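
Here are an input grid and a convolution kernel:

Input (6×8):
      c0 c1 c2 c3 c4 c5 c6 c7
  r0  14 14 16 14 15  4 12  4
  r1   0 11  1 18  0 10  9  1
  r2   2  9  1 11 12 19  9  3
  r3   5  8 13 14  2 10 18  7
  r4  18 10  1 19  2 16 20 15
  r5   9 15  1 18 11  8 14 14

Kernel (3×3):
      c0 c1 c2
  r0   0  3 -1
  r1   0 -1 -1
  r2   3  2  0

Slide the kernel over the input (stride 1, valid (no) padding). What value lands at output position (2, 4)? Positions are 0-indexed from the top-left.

The receptive field on the input at this output position is [12 19 9 / 2 10 18 / 2 16 20]. Elementwise product with the kernel and sum: 19·3 + 9·-1 + 10·-1 + 18·-1 + 2·3 + 16·2.

58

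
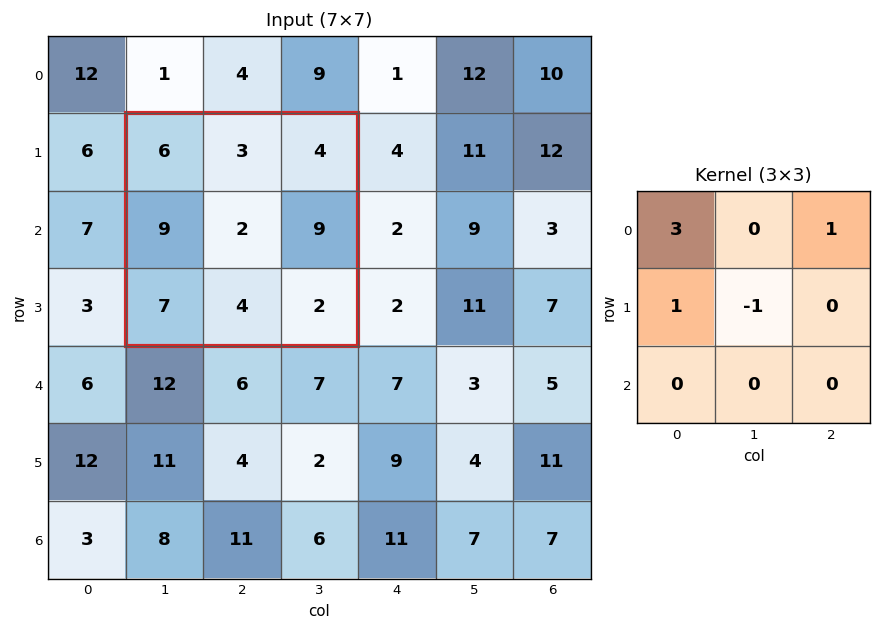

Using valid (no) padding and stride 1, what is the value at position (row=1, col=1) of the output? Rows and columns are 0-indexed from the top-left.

29

The receptive field on the input at this output position is [6 3 4 / 9 2 9 / 7 4 2]. Elementwise product with the kernel and sum: 6·3 + 4·1 + 9·1 + 2·-1.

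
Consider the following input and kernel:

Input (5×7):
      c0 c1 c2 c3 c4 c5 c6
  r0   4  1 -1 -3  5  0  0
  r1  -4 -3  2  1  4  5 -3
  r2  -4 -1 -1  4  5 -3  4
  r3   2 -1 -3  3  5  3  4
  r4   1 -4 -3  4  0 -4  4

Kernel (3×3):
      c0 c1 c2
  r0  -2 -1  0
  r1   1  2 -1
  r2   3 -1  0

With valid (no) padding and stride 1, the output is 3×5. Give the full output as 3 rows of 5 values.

-32 -3 -2 12 25
13 -3 -15 15 -6
19 -16 -17 9 4

Output[0,0]: The receptive field on the input at this output position is [4 1 -1 / -4 -3 2 / -4 -1 -1]. Elementwise product with the kernel and sum: 4·-2 + 1·-1 + -4·1 + -3·2 + 2·-1 + -4·3 + -1·-1.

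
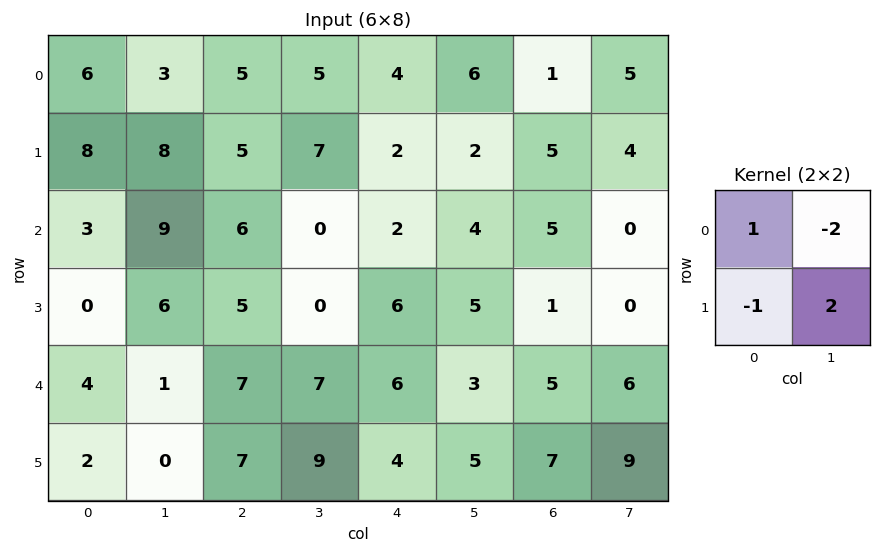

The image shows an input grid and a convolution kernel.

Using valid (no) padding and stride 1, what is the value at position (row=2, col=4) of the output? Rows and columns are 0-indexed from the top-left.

The receptive field on the input at this output position is [2 4 / 6 5]. Elementwise product with the kernel and sum: 2·1 + 4·-2 + 6·-1 + 5·2.

-2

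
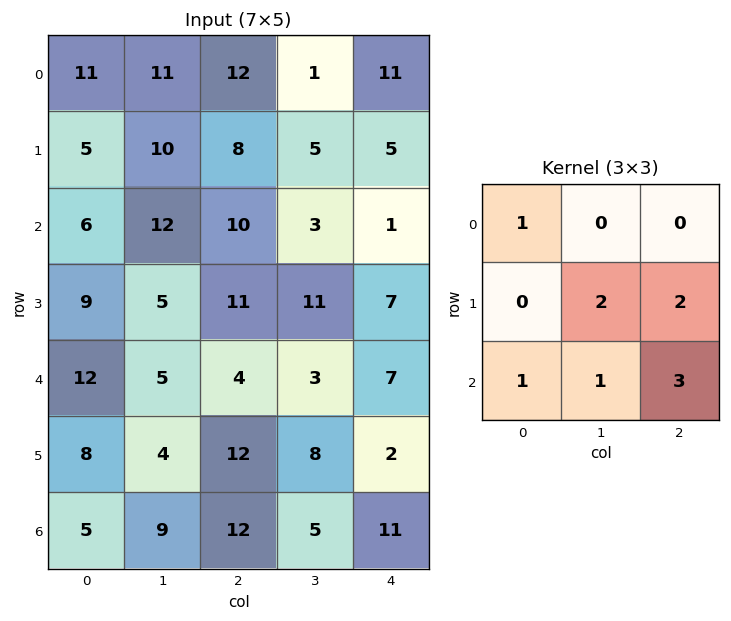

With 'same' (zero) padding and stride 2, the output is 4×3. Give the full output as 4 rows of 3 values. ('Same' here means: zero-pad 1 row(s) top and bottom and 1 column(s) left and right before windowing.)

Output[0,0]: The receptive field on the zero-padded input at this output position is [0 0 0 / 0 11 11 / 0 5 10]. Elementwise product with the kernel and sum: 0·1 + 11·2 + 11·2 + 0·1 + 5·1 + 10·3.
Output[0,1]: The receptive field on the zero-padded input at this output position is [0 0 0 / 11 12 1 / 10 8 5]. Elementwise product with the kernel and sum: 0·1 + 12·2 + 1·2 + 10·1 + 8·1 + 5·3.

79 59 32
60 85 25
54 59 35
28 38 30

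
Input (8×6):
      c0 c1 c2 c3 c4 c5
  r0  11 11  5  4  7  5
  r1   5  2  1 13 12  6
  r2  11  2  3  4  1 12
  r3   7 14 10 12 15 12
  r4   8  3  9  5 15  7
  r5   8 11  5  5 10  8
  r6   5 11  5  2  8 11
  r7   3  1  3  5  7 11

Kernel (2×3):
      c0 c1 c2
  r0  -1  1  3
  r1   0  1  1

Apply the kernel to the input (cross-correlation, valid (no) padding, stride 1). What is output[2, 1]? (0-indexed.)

The receptive field on the input at this output position is [2 3 4 / 14 10 12]. Elementwise product with the kernel and sum: 2·-1 + 3·1 + 4·3 + 10·1 + 12·1.

35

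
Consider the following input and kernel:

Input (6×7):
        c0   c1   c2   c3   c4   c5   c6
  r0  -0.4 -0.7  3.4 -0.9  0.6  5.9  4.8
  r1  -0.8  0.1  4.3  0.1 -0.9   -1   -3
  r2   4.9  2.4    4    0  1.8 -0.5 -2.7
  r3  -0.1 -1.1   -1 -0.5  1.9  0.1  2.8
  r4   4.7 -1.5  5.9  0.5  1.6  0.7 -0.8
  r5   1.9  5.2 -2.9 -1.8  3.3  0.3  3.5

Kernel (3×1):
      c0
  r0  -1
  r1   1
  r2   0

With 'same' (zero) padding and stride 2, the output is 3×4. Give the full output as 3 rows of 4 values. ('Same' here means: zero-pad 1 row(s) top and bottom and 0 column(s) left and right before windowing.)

-0.4 3.4 0.6 4.8
5.7 -0.3 2.7 0.3
4.8 6.9 -0.3 -3.6

Output[0,0]: The receptive field on the zero-padded input at this output position is [0 / -0.4 / -0.8]. Elementwise product with the kernel and sum: 0·-1 + -0.4·1.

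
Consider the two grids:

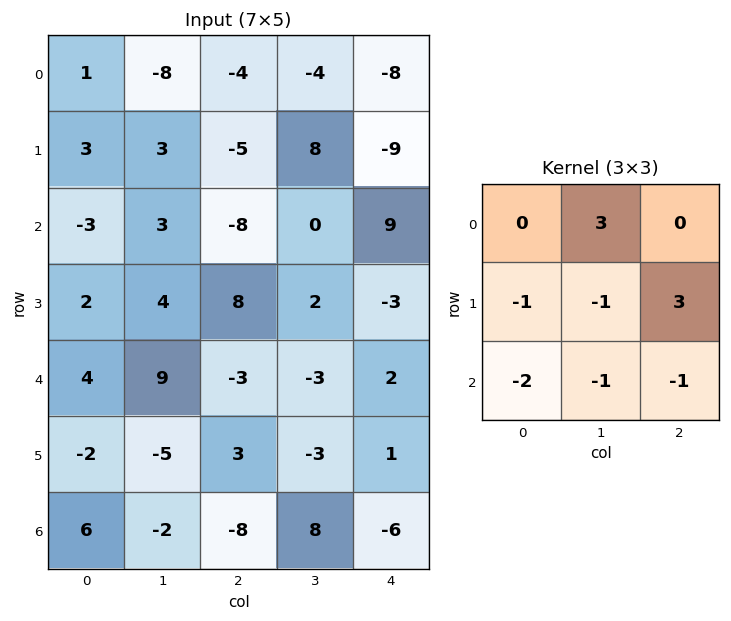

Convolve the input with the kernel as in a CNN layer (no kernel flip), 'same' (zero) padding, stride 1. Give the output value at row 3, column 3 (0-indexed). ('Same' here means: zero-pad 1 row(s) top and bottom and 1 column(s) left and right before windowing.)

The receptive field on the zero-padded input at this output position is [-8 0 9 / 8 2 -3 / -3 -3 2]. Elementwise product with the kernel and sum: 0·3 + 8·-1 + 2·-1 + -3·3 + -3·-2 + -3·-1 + 2·-1.

-12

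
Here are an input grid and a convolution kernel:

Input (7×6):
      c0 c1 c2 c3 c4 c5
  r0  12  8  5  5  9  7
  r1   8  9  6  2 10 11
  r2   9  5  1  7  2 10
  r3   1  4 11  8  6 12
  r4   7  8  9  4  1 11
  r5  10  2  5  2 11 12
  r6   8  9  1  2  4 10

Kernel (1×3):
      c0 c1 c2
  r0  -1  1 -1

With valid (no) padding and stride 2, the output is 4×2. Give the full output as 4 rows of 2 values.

Output[0,0]: The receptive field on the input at this output position is [12 8 5]. Elementwise product with the kernel and sum: 12·-1 + 8·1 + 5·-1.

-9 -9
-5 4
-8 -6
0 -3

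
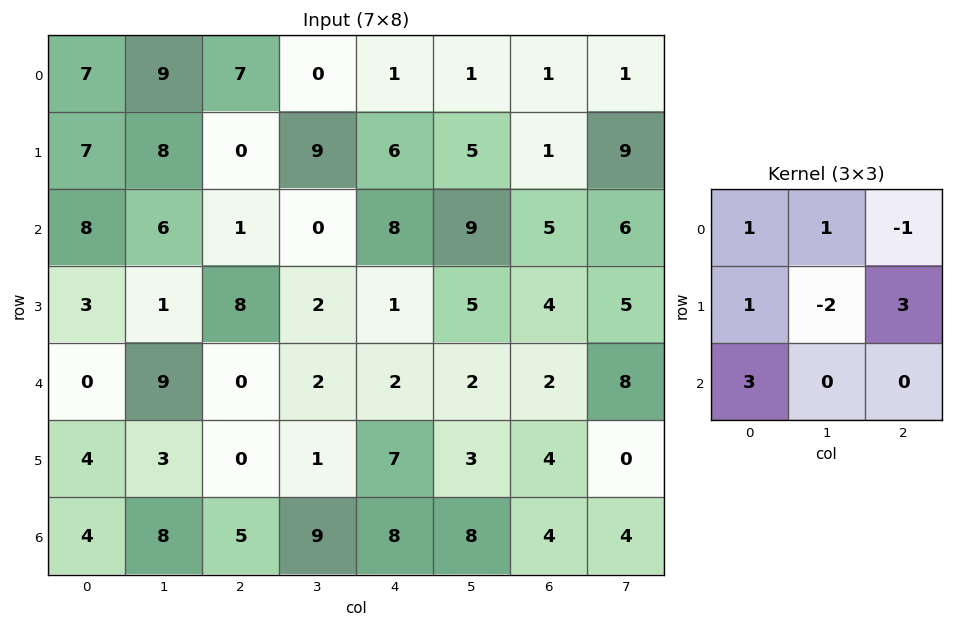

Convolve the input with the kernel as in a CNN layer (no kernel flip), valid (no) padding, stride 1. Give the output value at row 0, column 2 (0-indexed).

The receptive field on the input at this output position is [7 0 1 / 0 9 6 / 1 0 8]. Elementwise product with the kernel and sum: 7·1 + 0·1 + 1·-1 + 0·1 + 9·-2 + 6·3 + 1·3.

9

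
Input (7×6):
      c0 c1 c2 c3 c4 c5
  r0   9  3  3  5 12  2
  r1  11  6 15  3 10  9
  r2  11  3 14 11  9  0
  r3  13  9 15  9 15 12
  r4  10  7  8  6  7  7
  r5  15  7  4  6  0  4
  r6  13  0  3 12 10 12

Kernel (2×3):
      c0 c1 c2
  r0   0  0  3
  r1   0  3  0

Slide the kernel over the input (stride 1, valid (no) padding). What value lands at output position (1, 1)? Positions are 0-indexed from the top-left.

The receptive field on the input at this output position is [6 15 3 / 3 14 11]. Elementwise product with the kernel and sum: 3·3 + 14·3.

51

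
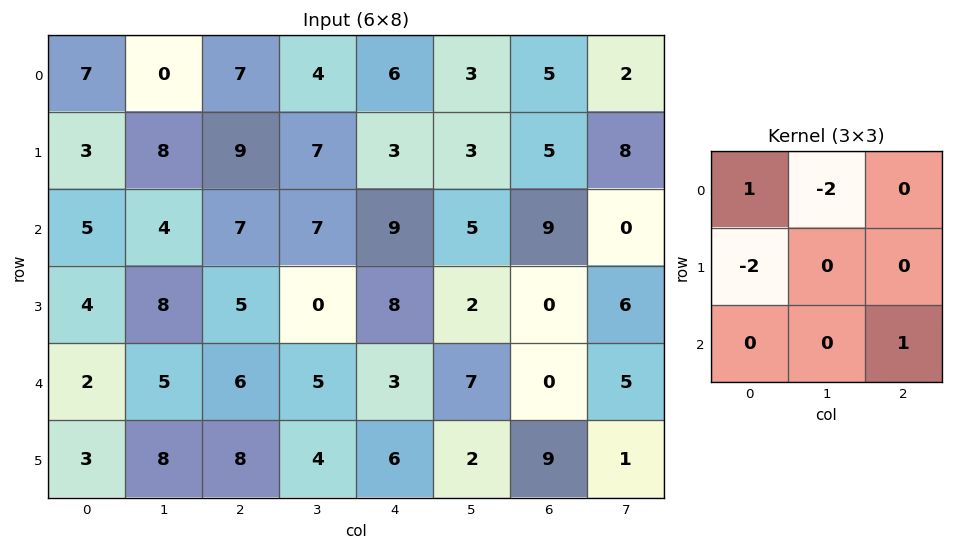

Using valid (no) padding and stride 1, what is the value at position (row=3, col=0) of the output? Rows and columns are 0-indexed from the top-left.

-8

The receptive field on the input at this output position is [4 8 5 / 2 5 6 / 3 8 8]. Elementwise product with the kernel and sum: 4·1 + 8·-2 + 2·-2 + 8·1.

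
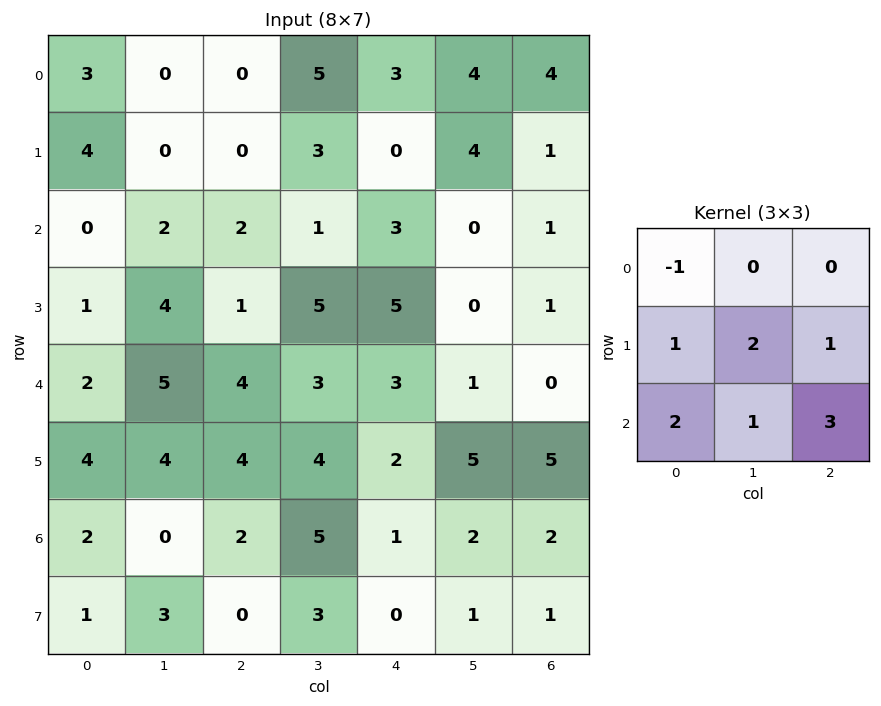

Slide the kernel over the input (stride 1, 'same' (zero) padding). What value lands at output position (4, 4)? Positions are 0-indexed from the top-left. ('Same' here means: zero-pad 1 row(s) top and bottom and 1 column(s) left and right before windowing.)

The receptive field on the zero-padded input at this output position is [5 5 0 / 3 3 1 / 4 2 5]. Elementwise product with the kernel and sum: 5·-1 + 3·1 + 3·2 + 1·1 + 4·2 + 2·1 + 5·3.

30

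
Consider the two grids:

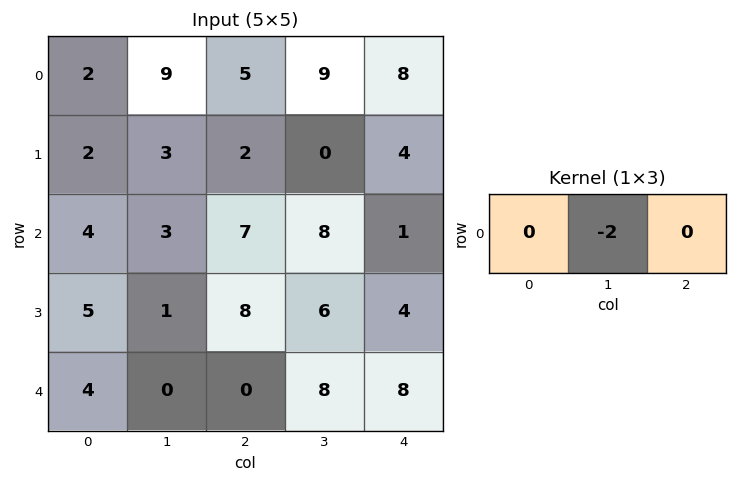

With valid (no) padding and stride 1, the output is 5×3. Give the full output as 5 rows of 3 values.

Output[0,0]: The receptive field on the input at this output position is [2 9 5]. Elementwise product with the kernel and sum: 9·-2.
Output[0,1]: The receptive field on the input at this output position is [9 5 9]. Elementwise product with the kernel and sum: 5·-2.

-18 -10 -18
-6 -4 0
-6 -14 -16
-2 -16 -12
0 0 -16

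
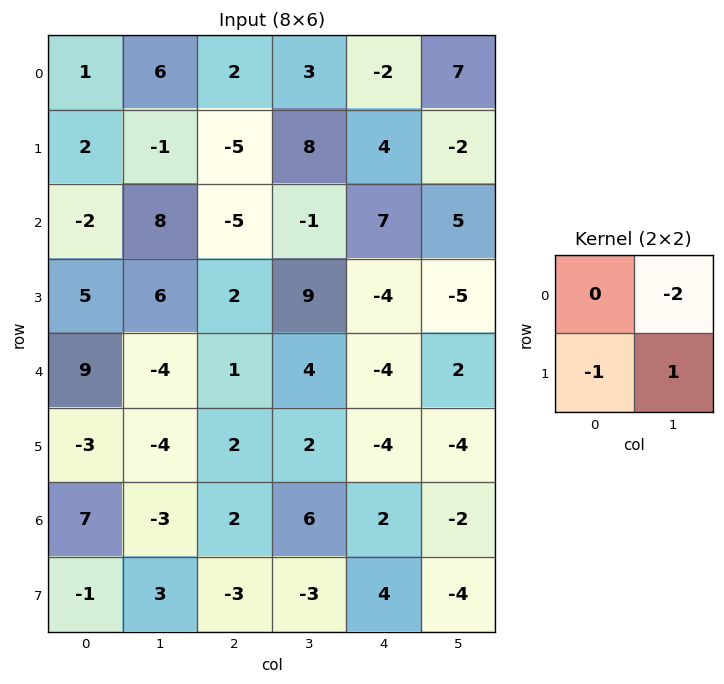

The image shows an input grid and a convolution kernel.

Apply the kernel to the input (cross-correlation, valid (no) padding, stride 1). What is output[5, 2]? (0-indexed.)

0

The receptive field on the input at this output position is [2 2 / 2 6]. Elementwise product with the kernel and sum: 2·-2 + 2·-1 + 6·1.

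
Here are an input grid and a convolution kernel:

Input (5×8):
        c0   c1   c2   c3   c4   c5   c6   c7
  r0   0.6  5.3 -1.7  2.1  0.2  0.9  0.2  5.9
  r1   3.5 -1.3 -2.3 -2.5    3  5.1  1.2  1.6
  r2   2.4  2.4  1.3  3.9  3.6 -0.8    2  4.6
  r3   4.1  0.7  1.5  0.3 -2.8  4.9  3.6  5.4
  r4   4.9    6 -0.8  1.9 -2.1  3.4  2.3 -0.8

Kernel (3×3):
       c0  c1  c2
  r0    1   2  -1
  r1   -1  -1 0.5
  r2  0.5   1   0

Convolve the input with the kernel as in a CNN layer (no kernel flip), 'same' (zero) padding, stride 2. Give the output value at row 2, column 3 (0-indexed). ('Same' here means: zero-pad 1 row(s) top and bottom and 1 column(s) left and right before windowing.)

0.6

The receptive field on the zero-padded input at this output position is [4.9 3.6 5.4 / 3.4 2.3 -0.8 / 0 0 0]. Elementwise product with the kernel and sum: 4.9·1 + 3.6·2 + 5.4·-1 + 3.4·-1 + 2.3·-1 + -0.8·0.5 + 0·0.5 + 0·1.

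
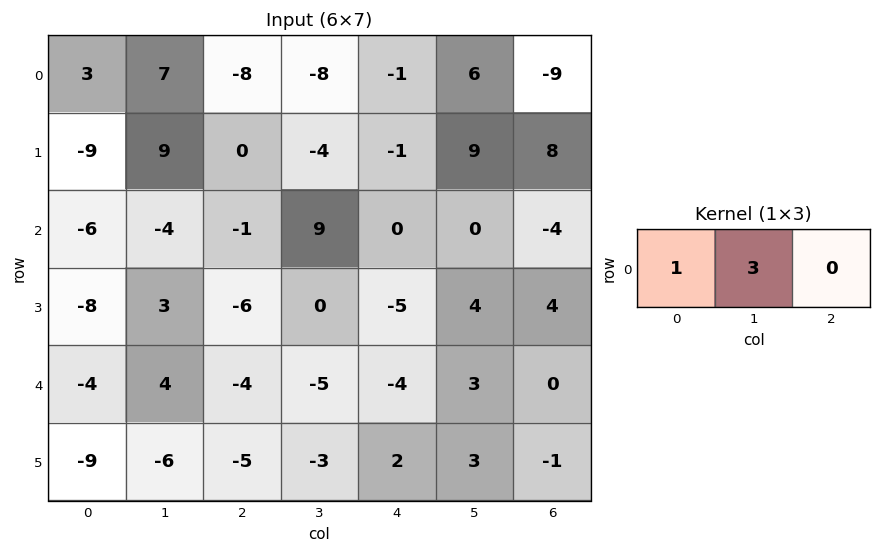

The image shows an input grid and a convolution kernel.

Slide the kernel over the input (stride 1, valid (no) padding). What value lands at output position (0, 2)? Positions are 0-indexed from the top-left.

-32

The receptive field on the input at this output position is [-8 -8 -1]. Elementwise product with the kernel and sum: -8·1 + -8·3.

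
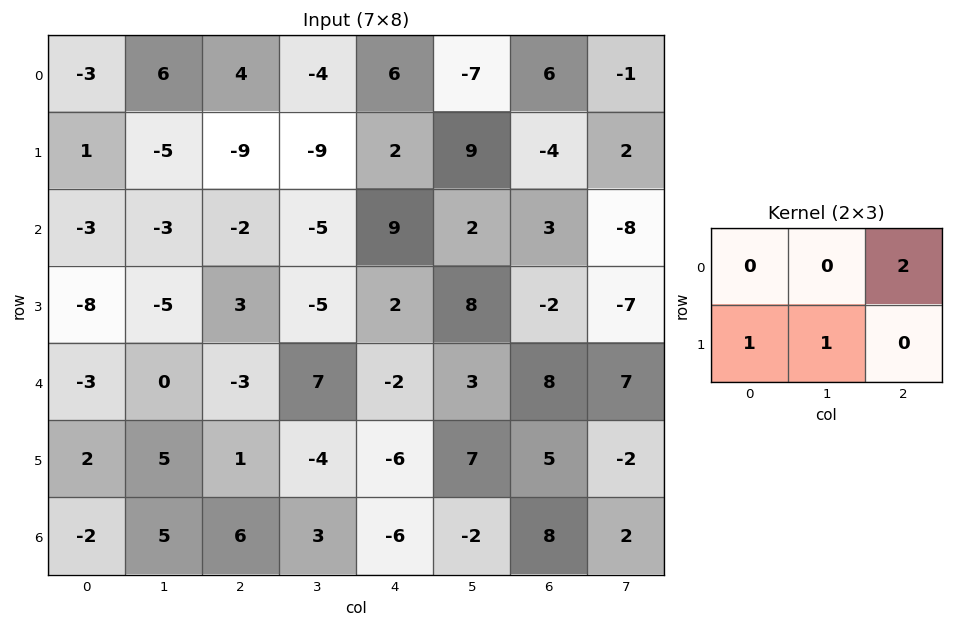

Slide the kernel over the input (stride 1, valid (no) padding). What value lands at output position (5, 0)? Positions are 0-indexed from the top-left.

The receptive field on the input at this output position is [2 5 1 / -2 5 6]. Elementwise product with the kernel and sum: 1·2 + -2·1 + 5·1.

5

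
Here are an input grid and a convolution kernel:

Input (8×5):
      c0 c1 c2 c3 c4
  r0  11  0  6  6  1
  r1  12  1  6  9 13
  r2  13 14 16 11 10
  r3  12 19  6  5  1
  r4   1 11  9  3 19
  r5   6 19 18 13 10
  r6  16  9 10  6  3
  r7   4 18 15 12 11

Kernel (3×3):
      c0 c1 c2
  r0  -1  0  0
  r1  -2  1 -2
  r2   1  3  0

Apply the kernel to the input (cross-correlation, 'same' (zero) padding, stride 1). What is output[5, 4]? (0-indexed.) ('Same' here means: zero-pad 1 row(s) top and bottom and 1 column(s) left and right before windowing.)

-4

The receptive field on the zero-padded input at this output position is [3 19 0 / 13 10 0 / 6 3 0]. Elementwise product with the kernel and sum: 3·-1 + 13·-2 + 10·1 + 0·-2 + 6·1 + 3·3.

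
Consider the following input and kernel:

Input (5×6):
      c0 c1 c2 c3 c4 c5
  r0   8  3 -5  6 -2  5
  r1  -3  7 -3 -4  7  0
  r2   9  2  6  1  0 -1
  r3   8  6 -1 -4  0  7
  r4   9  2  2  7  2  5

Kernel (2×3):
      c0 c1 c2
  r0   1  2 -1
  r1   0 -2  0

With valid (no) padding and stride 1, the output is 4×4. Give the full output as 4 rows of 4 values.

Output[0,0]: The receptive field on the input at this output position is [8 3 -5 / -3 7 -3]. Elementwise product with the kernel and sum: 8·1 + 3·2 + -5·-1 + 7·-2.
Output[0,1]: The receptive field on the input at this output position is [3 -5 6 / 7 -3 -4]. Elementwise product with the kernel and sum: 3·1 + -5·2 + 6·-1 + -3·-2.

5 -7 17 -17
10 -7 -20 10
-5 15 16 2
17 4 -23 -15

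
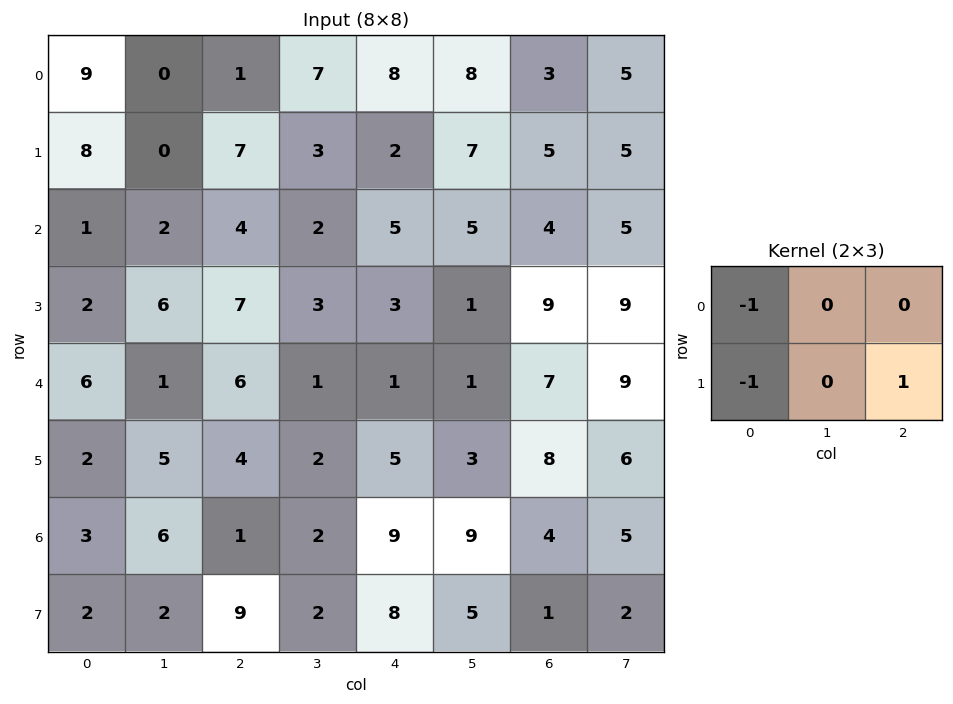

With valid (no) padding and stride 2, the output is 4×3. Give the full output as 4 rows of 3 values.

Output[0,0]: The receptive field on the input at this output position is [9 0 1 / 8 0 7]. Elementwise product with the kernel and sum: 9·-1 + 8·-1 + 7·1.
Output[0,1]: The receptive field on the input at this output position is [1 7 8 / 7 3 2]. Elementwise product with the kernel and sum: 1·-1 + 7·-1 + 2·1.

-10 -6 -5
4 -8 1
-4 -5 2
4 -2 -16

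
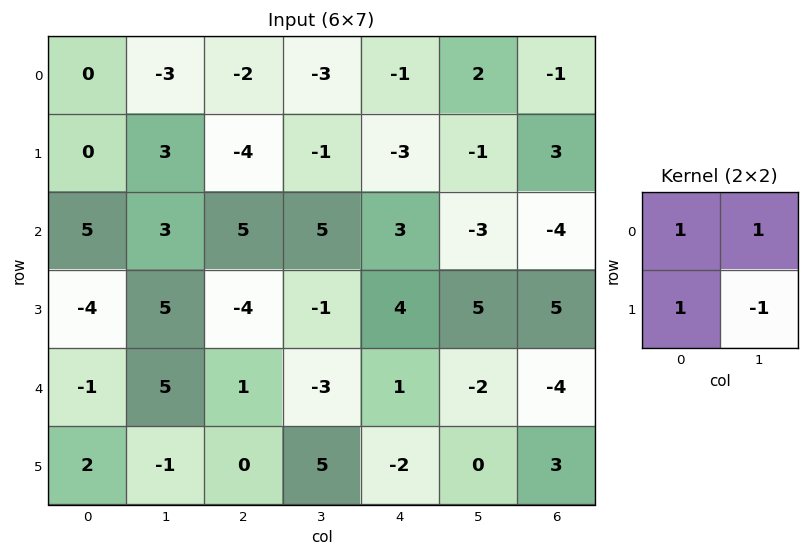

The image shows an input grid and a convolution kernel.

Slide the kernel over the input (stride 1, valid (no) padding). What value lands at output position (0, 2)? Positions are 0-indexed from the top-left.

The receptive field on the input at this output position is [-2 -3 / -4 -1]. Elementwise product with the kernel and sum: -2·1 + -3·1 + -4·1 + -1·-1.

-8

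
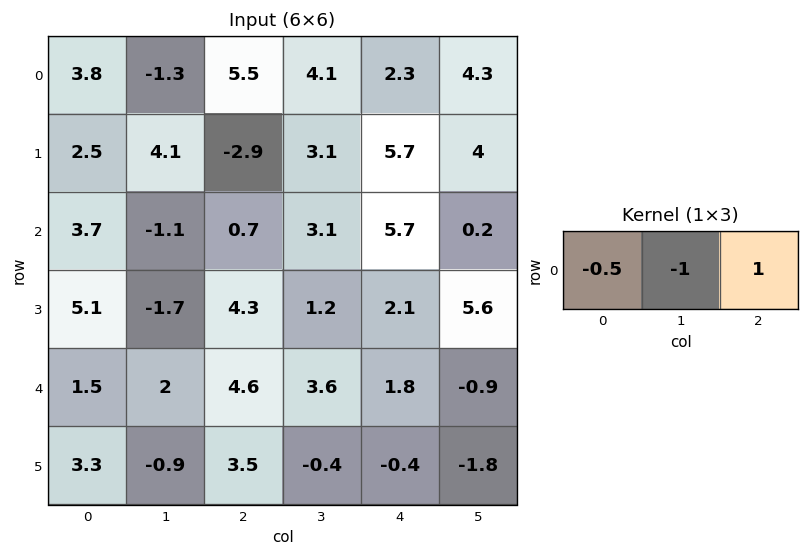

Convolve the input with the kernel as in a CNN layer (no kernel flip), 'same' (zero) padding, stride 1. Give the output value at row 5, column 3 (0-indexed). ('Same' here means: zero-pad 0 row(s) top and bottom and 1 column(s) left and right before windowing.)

The receptive field on the zero-padded input at this output position is [3.5 -0.4 -0.4]. Elementwise product with the kernel and sum: 3.5·-0.5 + -0.4·-1 + -0.4·1.

-1.75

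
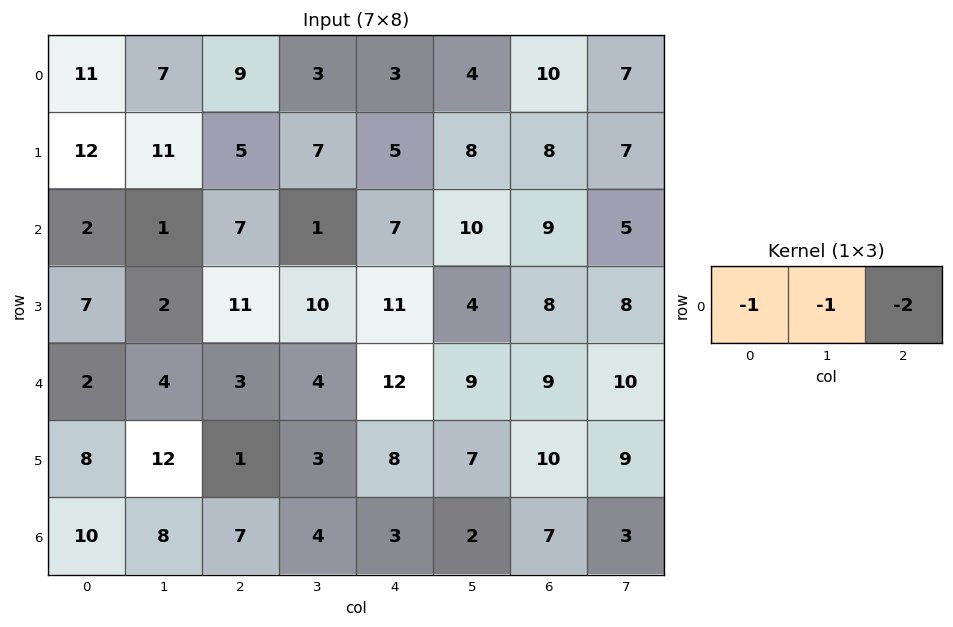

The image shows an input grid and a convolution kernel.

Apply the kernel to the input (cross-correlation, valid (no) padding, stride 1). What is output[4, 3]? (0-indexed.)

The receptive field on the input at this output position is [4 12 9]. Elementwise product with the kernel and sum: 4·-1 + 12·-1 + 9·-2.

-34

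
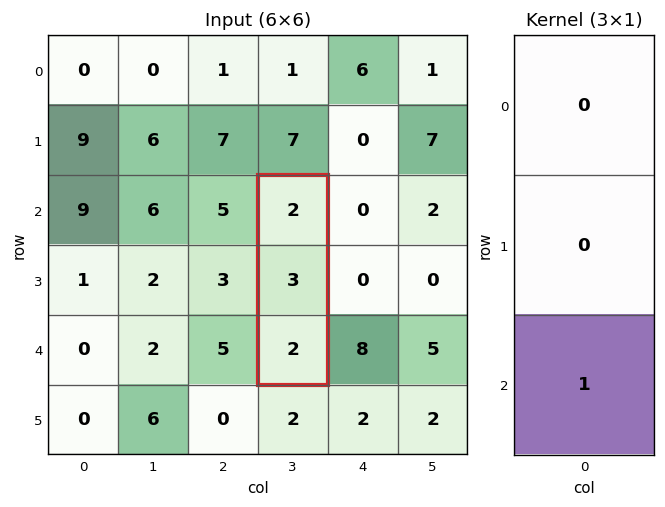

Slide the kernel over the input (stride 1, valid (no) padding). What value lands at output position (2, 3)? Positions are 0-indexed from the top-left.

The receptive field on the input at this output position is [2 / 3 / 2]. Elementwise product with the kernel and sum: 2·1.

2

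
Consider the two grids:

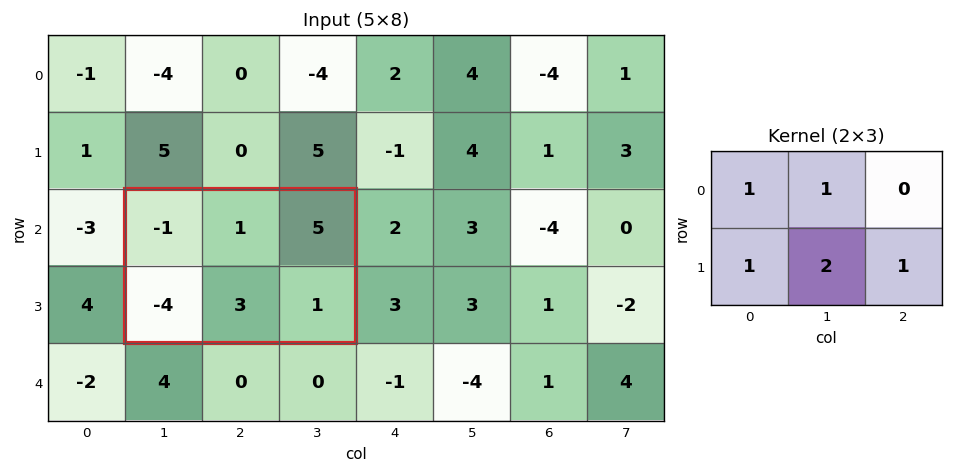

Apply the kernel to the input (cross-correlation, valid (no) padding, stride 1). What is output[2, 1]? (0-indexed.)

3

The receptive field on the input at this output position is [-1 1 5 / -4 3 1]. Elementwise product with the kernel and sum: -1·1 + 1·1 + -4·1 + 3·2 + 1·1.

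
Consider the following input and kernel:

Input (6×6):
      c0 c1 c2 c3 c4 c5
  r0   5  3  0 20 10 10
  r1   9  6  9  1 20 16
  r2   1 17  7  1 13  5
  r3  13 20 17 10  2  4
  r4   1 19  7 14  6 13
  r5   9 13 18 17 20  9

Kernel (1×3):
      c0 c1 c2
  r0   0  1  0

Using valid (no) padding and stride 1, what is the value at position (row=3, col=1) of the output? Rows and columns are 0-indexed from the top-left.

17

The receptive field on the input at this output position is [20 17 10]. Elementwise product with the kernel and sum: 17·1.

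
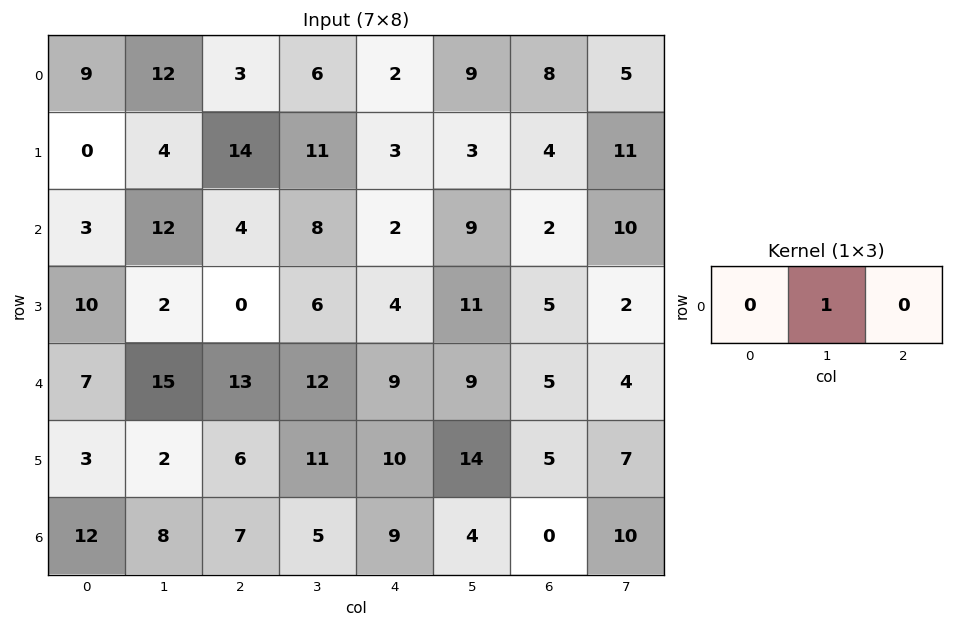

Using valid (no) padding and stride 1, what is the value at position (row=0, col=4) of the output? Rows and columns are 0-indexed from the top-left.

9

The receptive field on the input at this output position is [2 9 8]. Elementwise product with the kernel and sum: 9·1.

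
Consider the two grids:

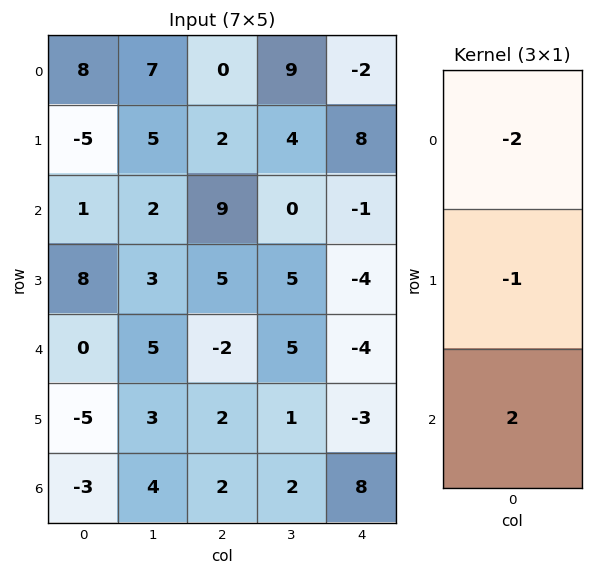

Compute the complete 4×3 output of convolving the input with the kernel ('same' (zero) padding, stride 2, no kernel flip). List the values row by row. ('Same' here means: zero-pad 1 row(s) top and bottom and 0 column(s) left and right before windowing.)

-18 4 18
25 -3 -23
-26 -4 6
13 -6 -2

Output[0,0]: The receptive field on the zero-padded input at this output position is [0 / 8 / -5]. Elementwise product with the kernel and sum: 0·-2 + 8·-1 + -5·2.
Output[0,1]: The receptive field on the zero-padded input at this output position is [0 / 0 / 2]. Elementwise product with the kernel and sum: 0·-2 + 0·-1 + 2·2.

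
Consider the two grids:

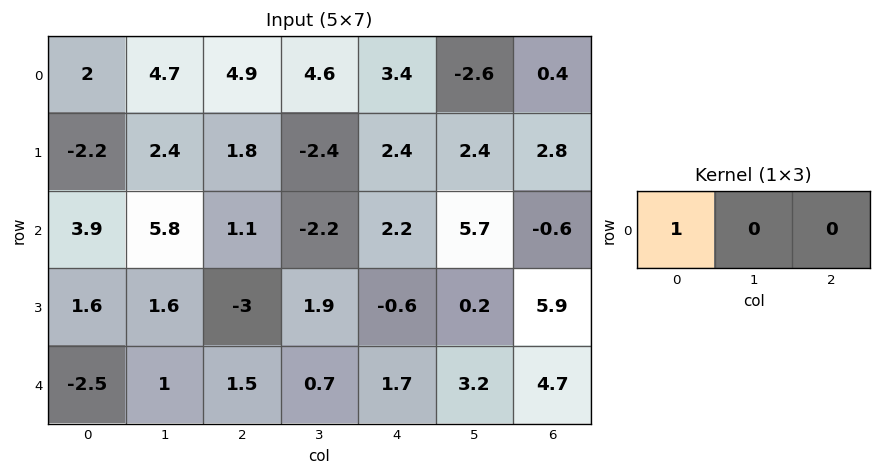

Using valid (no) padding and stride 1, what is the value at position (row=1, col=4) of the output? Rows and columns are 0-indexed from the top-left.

2.4

The receptive field on the input at this output position is [2.4 2.4 2.8]. Elementwise product with the kernel and sum: 2.4·1.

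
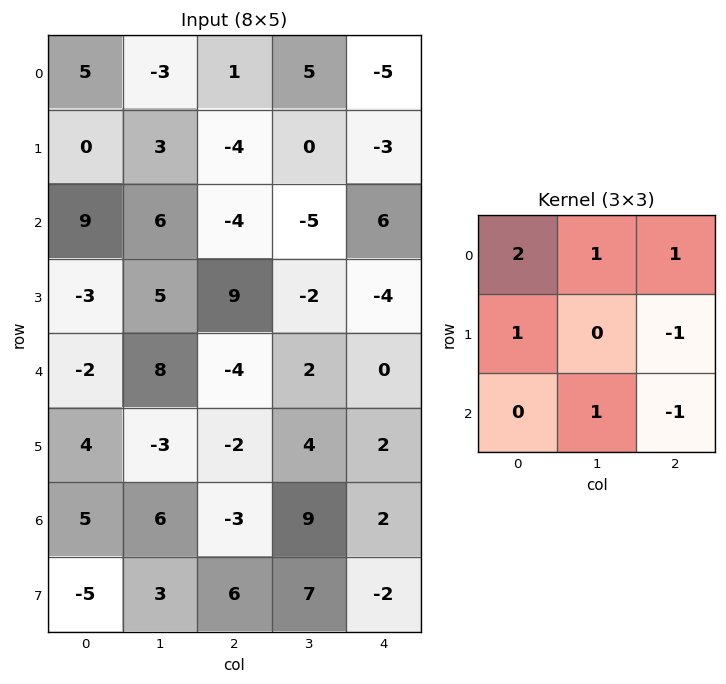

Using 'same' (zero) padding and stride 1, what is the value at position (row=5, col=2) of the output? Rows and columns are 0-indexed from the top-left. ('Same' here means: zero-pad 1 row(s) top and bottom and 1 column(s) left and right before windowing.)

-5

The receptive field on the zero-padded input at this output position is [8 -4 2 / -3 -2 4 / 6 -3 9]. Elementwise product with the kernel and sum: 8·2 + -4·1 + 2·1 + -3·1 + 4·-1 + -3·1 + 9·-1.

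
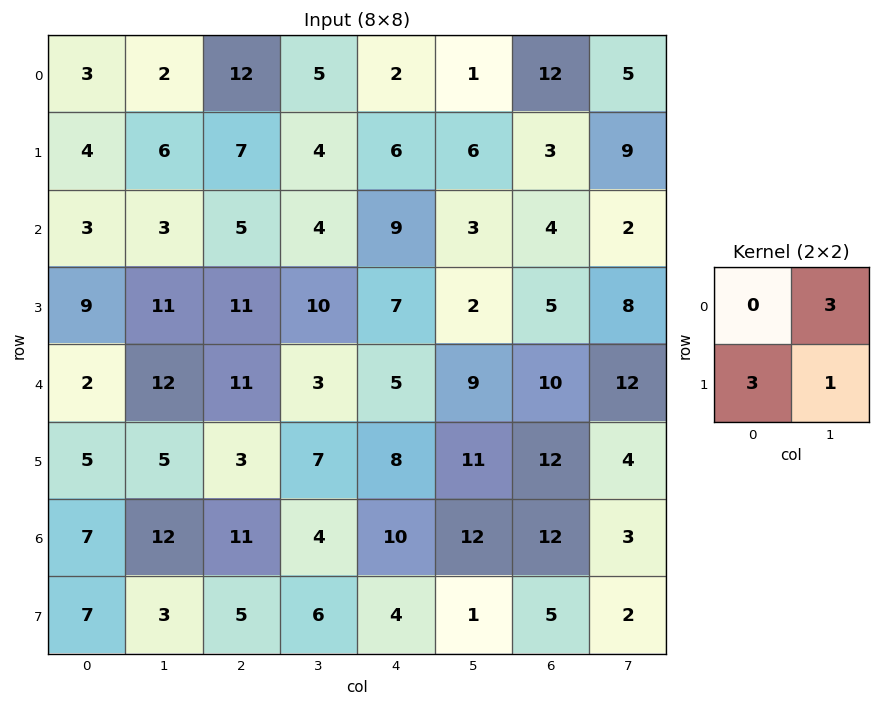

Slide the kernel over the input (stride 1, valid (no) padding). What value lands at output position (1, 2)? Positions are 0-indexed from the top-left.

The receptive field on the input at this output position is [7 4 / 5 4]. Elementwise product with the kernel and sum: 4·3 + 5·3 + 4·1.

31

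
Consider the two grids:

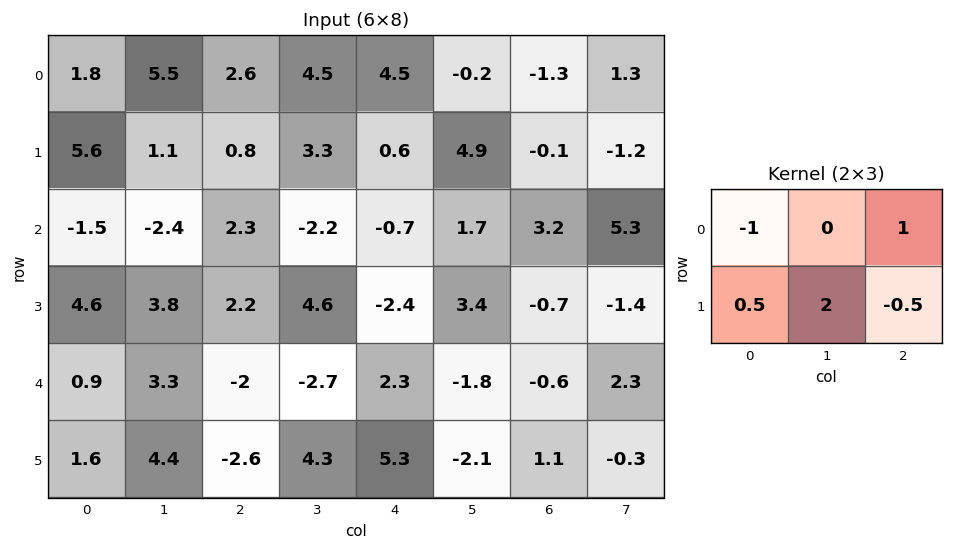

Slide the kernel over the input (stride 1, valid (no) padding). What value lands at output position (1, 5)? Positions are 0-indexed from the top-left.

-1.5

The receptive field on the input at this output position is [4.9 -0.1 -1.2 / 1.7 3.2 5.3]. Elementwise product with the kernel and sum: 4.9·-1 + -1.2·1 + 1.7·0.5 + 3.2·2 + 5.3·-0.5.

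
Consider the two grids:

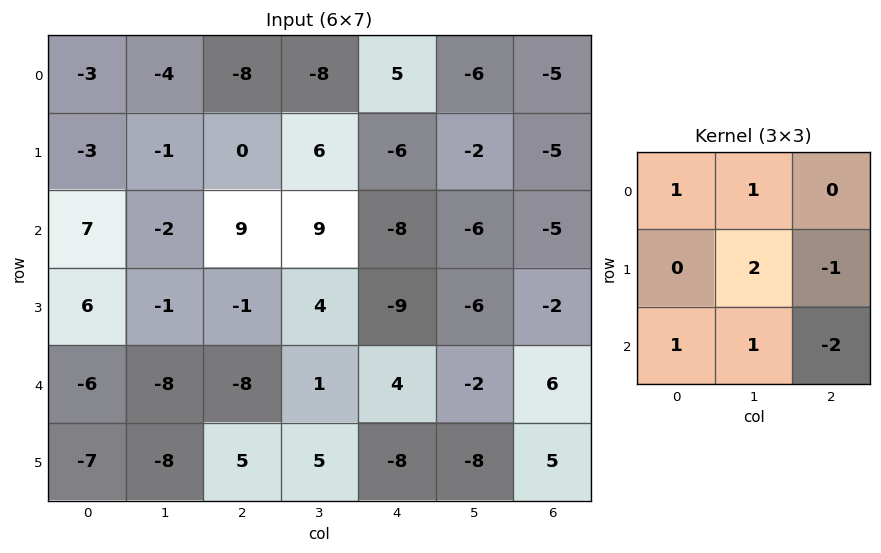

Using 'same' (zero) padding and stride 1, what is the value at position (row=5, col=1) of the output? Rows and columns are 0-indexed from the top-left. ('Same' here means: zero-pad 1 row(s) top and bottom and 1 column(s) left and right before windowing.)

The receptive field on the zero-padded input at this output position is [-6 -8 -8 / -7 -8 5 / 0 0 0]. Elementwise product with the kernel and sum: -6·1 + -8·1 + -8·2 + 5·-1 + 0·1 + 0·1 + 0·-2.

-35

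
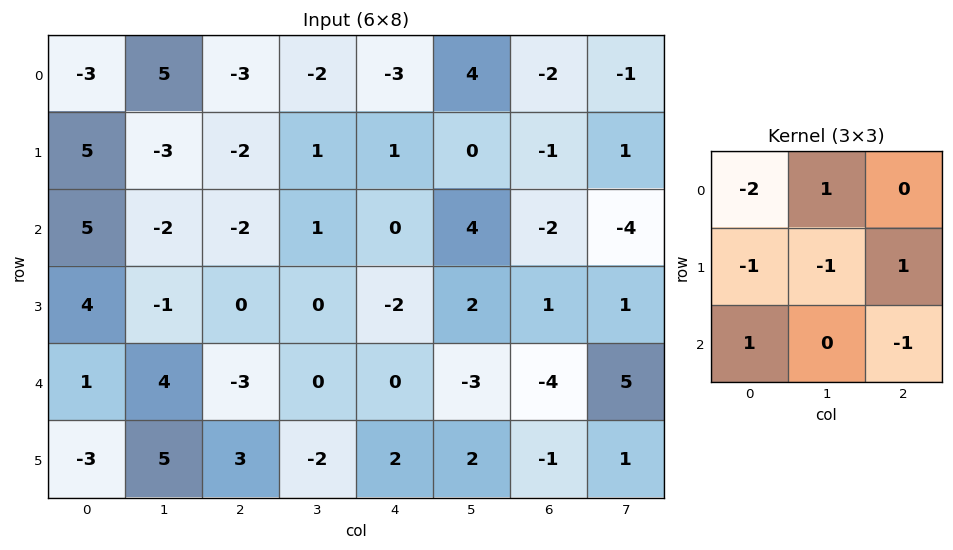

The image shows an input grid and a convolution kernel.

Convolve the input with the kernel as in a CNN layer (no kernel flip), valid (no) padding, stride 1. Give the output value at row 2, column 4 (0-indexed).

The receptive field on the input at this output position is [0 4 -2 / -2 2 1 / 0 -3 -4]. Elementwise product with the kernel and sum: 0·-2 + 4·1 + -2·-1 + 2·-1 + 1·1 + 0·1 + -4·-1.

9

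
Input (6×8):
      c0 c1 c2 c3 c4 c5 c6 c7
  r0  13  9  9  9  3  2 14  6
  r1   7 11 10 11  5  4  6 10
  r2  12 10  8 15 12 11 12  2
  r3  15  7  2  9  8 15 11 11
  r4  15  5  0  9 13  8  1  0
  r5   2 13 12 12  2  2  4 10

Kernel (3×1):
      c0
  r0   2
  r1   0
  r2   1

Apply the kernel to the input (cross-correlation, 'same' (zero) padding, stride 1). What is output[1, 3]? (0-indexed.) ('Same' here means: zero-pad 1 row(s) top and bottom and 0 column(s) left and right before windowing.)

33

The receptive field on the zero-padded input at this output position is [9 / 11 / 15]. Elementwise product with the kernel and sum: 9·2 + 15·1.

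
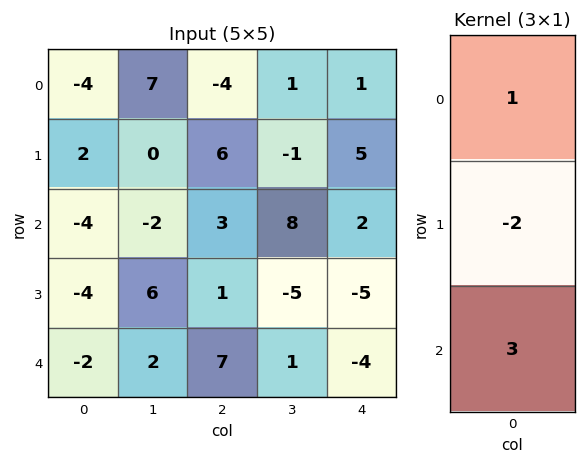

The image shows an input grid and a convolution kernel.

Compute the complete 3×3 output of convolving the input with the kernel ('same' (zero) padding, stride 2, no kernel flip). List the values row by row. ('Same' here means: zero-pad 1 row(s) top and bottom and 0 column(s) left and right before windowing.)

14 26 13
-2 3 -14
0 -13 3

Output[0,0]: The receptive field on the zero-padded input at this output position is [0 / -4 / 2]. Elementwise product with the kernel and sum: 0·1 + -4·-2 + 2·3.
Output[0,1]: The receptive field on the zero-padded input at this output position is [0 / -4 / 6]. Elementwise product with the kernel and sum: 0·1 + -4·-2 + 6·3.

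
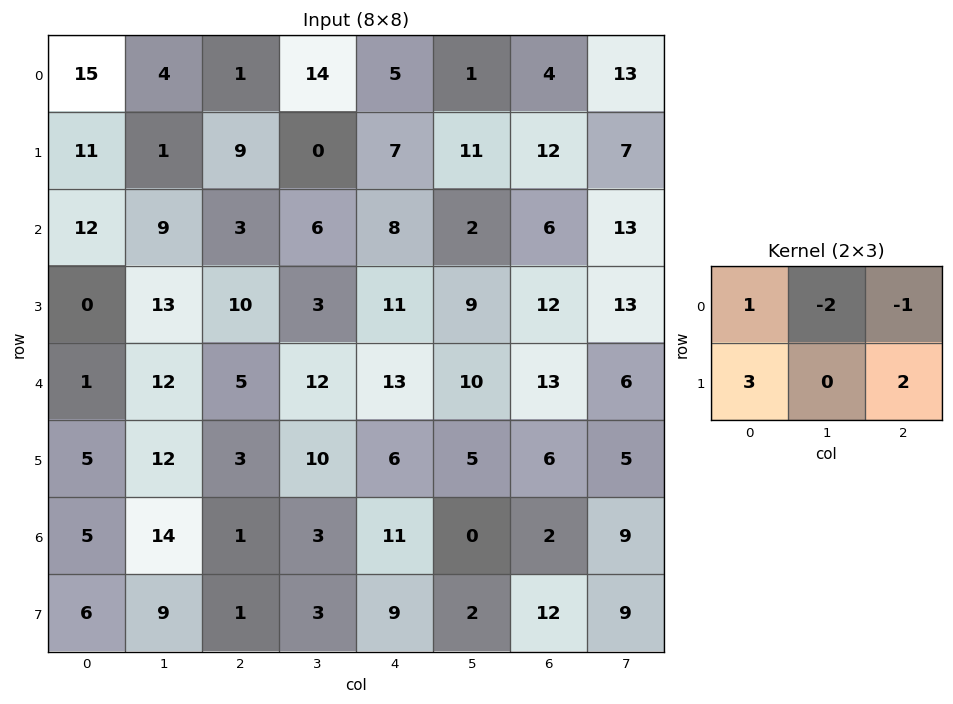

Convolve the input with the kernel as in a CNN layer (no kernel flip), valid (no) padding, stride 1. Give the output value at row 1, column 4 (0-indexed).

The receptive field on the input at this output position is [7 11 12 / 8 2 6]. Elementwise product with the kernel and sum: 7·1 + 11·-2 + 12·-1 + 8·3 + 6·2.

9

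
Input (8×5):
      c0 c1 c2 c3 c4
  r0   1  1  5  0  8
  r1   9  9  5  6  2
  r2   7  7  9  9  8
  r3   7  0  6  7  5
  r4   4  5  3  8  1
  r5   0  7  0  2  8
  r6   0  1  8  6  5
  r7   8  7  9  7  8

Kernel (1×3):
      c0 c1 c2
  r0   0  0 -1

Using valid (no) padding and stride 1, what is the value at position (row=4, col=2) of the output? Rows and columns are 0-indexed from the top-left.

-1

The receptive field on the input at this output position is [3 8 1]. Elementwise product with the kernel and sum: 1·-1.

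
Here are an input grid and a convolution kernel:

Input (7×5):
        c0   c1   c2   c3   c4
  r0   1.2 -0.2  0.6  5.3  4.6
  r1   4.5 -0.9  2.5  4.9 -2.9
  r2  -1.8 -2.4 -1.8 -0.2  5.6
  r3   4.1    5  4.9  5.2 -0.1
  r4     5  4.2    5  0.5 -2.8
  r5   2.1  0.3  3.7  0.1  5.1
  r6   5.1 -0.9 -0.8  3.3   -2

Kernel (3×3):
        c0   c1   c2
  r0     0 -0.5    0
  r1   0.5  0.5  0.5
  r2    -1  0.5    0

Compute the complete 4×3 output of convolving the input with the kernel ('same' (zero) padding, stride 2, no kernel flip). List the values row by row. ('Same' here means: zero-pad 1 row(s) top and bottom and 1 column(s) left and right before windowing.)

2.75 5 -1.4
-2.3 -6 -1.1
3.6 3.95 1.35
1.05 -1.05 -1.9

Output[0,0]: The receptive field on the zero-padded input at this output position is [0 0 0 / 0 1.2 -0.2 / 0 4.5 -0.9]. Elementwise product with the kernel and sum: 0·-0.5 + 0·0.5 + 1.2·0.5 + -0.2·0.5 + 0·-1 + 4.5·0.5.
Output[0,1]: The receptive field on the zero-padded input at this output position is [0 0 0 / -0.2 0.6 5.3 / -0.9 2.5 4.9]. Elementwise product with the kernel and sum: 0·-0.5 + -0.2·0.5 + 0.6·0.5 + 5.3·0.5 + -0.9·-1 + 2.5·0.5.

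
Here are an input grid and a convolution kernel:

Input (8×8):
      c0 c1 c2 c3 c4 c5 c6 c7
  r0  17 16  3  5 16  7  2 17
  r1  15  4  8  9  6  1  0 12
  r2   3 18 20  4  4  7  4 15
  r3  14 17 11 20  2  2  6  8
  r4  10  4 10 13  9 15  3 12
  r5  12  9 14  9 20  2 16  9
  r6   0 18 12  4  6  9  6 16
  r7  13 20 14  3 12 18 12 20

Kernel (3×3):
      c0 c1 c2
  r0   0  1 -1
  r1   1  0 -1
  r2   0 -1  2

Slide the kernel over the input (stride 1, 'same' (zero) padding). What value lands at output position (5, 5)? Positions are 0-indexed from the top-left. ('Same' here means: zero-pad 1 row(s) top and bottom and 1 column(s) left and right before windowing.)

19

The receptive field on the zero-padded input at this output position is [9 15 3 / 20 2 16 / 6 9 6]. Elementwise product with the kernel and sum: 15·1 + 3·-1 + 20·1 + 16·-1 + 9·-1 + 6·2.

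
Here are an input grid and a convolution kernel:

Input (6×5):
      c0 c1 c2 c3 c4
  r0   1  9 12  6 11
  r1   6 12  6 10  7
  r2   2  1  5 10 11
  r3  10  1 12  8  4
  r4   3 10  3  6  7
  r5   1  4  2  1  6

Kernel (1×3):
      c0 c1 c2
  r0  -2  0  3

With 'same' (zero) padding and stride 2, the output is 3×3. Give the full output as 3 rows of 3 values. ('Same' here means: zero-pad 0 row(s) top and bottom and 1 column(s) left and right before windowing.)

Output[0,0]: The receptive field on the zero-padded input at this output position is [0 1 9]. Elementwise product with the kernel and sum: 0·-2 + 9·3.
Output[0,1]: The receptive field on the zero-padded input at this output position is [9 12 6]. Elementwise product with the kernel and sum: 9·-2 + 6·3.

27 0 -12
3 28 -20
30 -2 -12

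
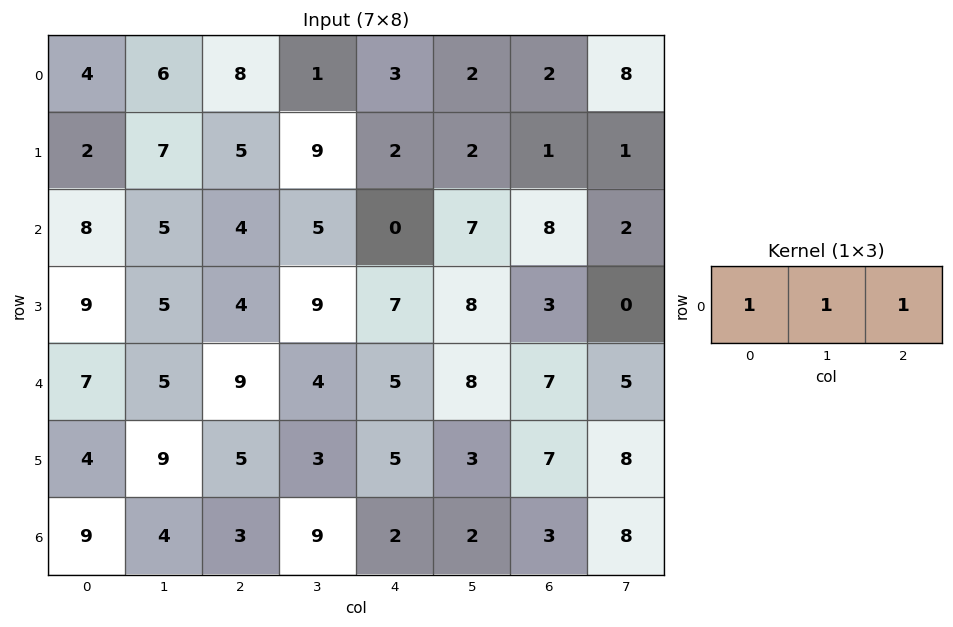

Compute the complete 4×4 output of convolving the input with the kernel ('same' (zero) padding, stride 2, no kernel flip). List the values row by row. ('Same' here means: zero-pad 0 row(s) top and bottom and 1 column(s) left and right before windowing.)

10 15 6 12
13 14 12 17
12 18 17 20
13 16 13 13

Output[0,0]: The receptive field on the zero-padded input at this output position is [0 4 6]. Elementwise product with the kernel and sum: 0·1 + 4·1 + 6·1.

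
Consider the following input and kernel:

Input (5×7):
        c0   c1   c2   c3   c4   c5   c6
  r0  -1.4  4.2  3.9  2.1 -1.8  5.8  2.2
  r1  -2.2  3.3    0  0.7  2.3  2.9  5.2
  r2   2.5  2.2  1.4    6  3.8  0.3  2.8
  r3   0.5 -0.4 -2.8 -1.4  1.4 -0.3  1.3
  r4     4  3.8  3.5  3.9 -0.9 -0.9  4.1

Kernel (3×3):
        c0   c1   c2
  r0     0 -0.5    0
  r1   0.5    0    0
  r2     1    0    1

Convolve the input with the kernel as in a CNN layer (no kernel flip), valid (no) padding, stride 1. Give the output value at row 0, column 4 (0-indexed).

4.85

The receptive field on the input at this output position is [-1.8 5.8 2.2 / 2.3 2.9 5.2 / 3.8 0.3 2.8]. Elementwise product with the kernel and sum: 5.8·-0.5 + 2.3·0.5 + 3.8·1 + 2.8·1.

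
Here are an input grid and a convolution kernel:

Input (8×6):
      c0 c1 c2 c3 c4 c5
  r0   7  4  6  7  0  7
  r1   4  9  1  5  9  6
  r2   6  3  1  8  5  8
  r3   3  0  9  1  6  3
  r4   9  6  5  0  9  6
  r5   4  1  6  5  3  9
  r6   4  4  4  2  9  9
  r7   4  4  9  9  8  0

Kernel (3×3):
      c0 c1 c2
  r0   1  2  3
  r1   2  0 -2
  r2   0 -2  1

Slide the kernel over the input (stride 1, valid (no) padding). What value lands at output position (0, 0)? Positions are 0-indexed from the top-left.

34

The receptive field on the input at this output position is [7 4 6 / 4 9 1 / 6 3 1]. Elementwise product with the kernel and sum: 7·1 + 4·2 + 6·3 + 4·2 + 1·-2 + 3·-2 + 1·1.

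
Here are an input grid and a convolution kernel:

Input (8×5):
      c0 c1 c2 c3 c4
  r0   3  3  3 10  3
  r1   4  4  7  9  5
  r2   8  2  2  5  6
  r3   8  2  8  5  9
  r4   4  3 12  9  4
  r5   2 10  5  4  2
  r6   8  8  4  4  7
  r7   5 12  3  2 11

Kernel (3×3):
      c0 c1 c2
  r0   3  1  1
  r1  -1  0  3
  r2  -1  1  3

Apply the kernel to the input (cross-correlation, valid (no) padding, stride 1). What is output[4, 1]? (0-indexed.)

The receptive field on the input at this output position is [3 12 9 / 10 5 4 / 8 4 4]. Elementwise product with the kernel and sum: 3·3 + 12·1 + 9·1 + 10·-1 + 4·3 + 8·-1 + 4·1 + 4·3.

40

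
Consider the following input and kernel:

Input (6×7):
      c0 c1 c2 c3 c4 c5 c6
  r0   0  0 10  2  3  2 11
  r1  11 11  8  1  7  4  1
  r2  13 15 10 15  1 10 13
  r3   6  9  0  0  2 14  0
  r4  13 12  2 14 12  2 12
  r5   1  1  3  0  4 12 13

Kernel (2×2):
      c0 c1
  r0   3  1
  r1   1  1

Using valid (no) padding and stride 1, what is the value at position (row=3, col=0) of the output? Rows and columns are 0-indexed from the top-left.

The receptive field on the input at this output position is [6 9 / 13 12]. Elementwise product with the kernel and sum: 6·3 + 9·1 + 13·1 + 12·1.

52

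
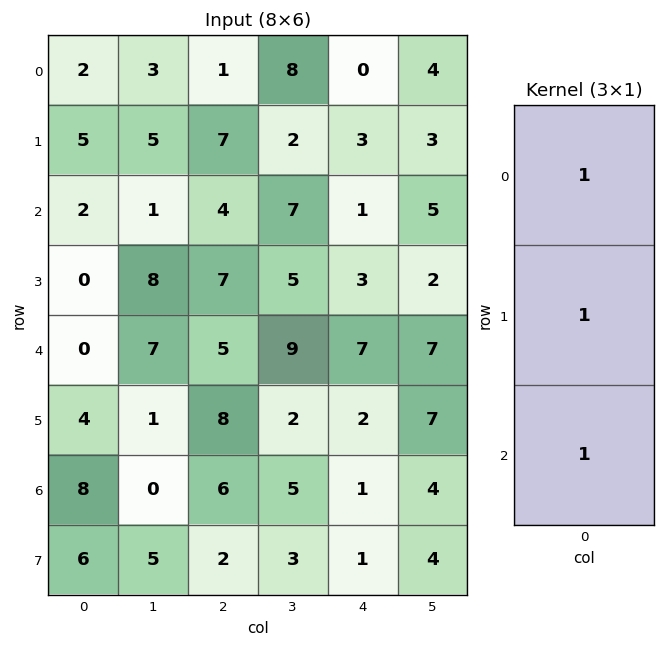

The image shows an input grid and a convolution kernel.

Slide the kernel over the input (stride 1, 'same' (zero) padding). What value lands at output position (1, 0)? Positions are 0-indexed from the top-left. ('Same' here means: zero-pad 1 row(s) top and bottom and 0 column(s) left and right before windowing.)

9

The receptive field on the zero-padded input at this output position is [2 / 5 / 2]. Elementwise product with the kernel and sum: 2·1 + 5·1 + 2·1.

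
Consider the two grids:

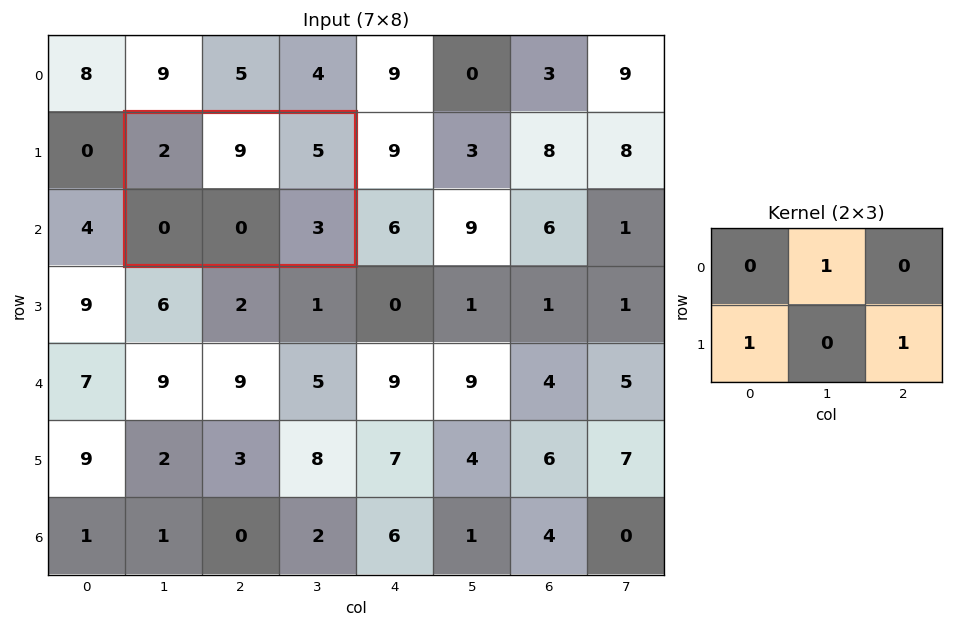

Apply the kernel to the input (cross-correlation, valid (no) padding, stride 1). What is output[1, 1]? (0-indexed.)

The receptive field on the input at this output position is [2 9 5 / 0 0 3]. Elementwise product with the kernel and sum: 9·1 + 0·1 + 3·1.

12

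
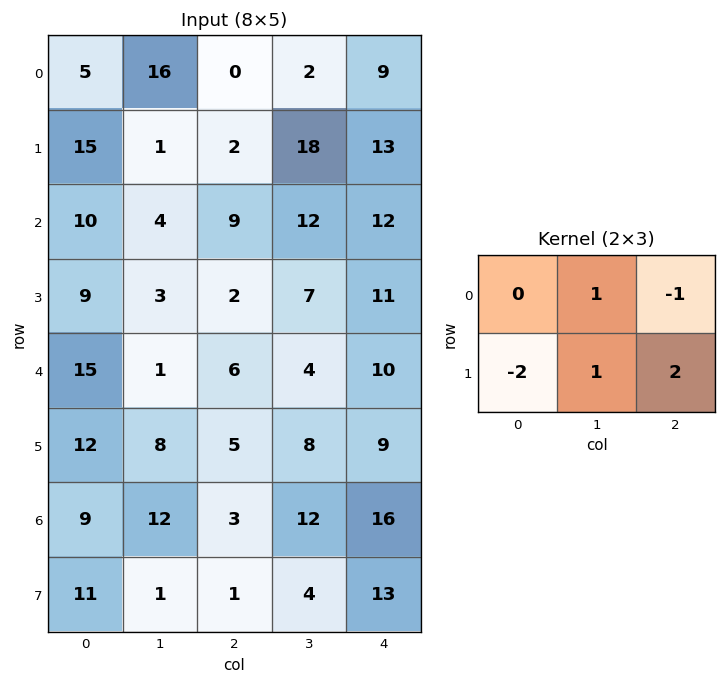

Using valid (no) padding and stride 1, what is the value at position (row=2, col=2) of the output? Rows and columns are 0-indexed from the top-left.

25

The receptive field on the input at this output position is [9 12 12 / 2 7 11]. Elementwise product with the kernel and sum: 12·1 + 12·-1 + 2·-2 + 7·1 + 11·2.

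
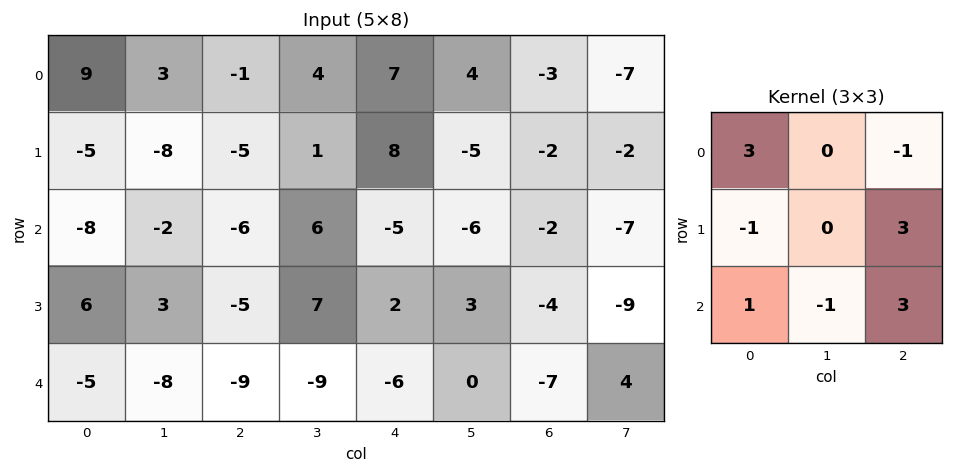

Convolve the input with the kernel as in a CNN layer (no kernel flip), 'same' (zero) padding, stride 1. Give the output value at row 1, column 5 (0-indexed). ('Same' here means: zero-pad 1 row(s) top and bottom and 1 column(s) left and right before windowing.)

5

The receptive field on the zero-padded input at this output position is [7 4 -3 / 8 -5 -2 / -5 -6 -2]. Elementwise product with the kernel and sum: 7·3 + -3·-1 + 8·-1 + -2·3 + -5·1 + -6·-1 + -2·3.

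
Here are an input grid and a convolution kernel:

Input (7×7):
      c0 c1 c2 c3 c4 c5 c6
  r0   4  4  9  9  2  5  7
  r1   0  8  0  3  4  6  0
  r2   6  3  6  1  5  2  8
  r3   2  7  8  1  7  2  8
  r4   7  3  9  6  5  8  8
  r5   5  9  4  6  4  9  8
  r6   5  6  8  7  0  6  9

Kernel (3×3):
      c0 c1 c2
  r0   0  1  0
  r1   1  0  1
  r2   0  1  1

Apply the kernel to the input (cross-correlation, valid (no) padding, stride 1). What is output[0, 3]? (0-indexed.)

The receptive field on the input at this output position is [9 2 5 / 3 4 6 / 1 5 2]. Elementwise product with the kernel and sum: 2·1 + 3·1 + 6·1 + 5·1 + 2·1.

18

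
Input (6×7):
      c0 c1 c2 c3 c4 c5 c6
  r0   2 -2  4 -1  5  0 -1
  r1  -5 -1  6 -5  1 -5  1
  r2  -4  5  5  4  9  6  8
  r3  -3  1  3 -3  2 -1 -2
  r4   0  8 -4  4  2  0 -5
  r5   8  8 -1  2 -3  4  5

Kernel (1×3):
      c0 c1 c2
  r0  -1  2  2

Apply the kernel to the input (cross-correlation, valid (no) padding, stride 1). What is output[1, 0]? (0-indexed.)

15

The receptive field on the input at this output position is [-5 -1 6]. Elementwise product with the kernel and sum: -5·-1 + -1·2 + 6·2.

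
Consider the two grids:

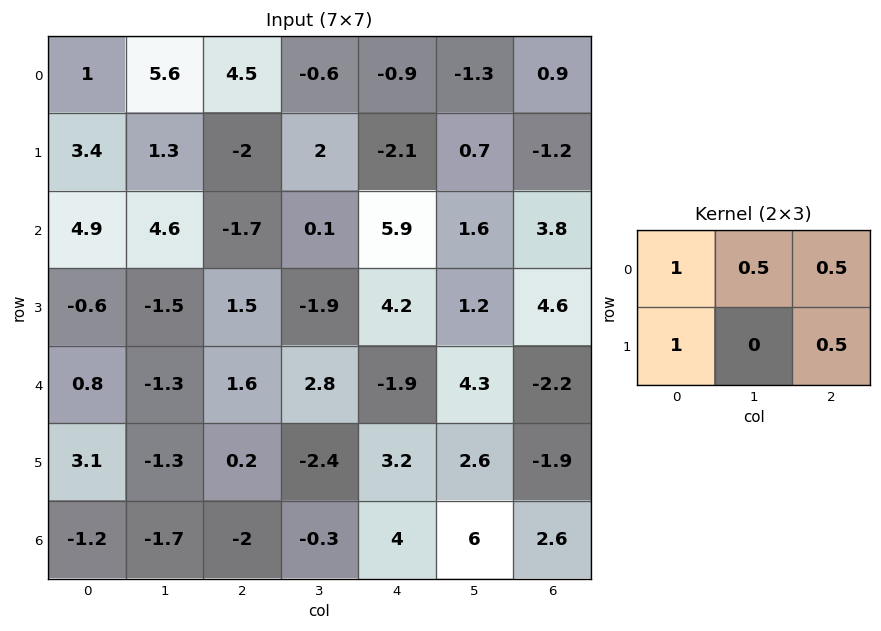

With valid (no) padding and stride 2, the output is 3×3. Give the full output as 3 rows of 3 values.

8.45 0.7 -3.8
6.5 4.9 15.1
4.15 3.85 1.4

Output[0,0]: The receptive field on the input at this output position is [1 5.6 4.5 / 3.4 1.3 -2]. Elementwise product with the kernel and sum: 1·1 + 5.6·0.5 + 4.5·0.5 + 3.4·1 + -2·0.5.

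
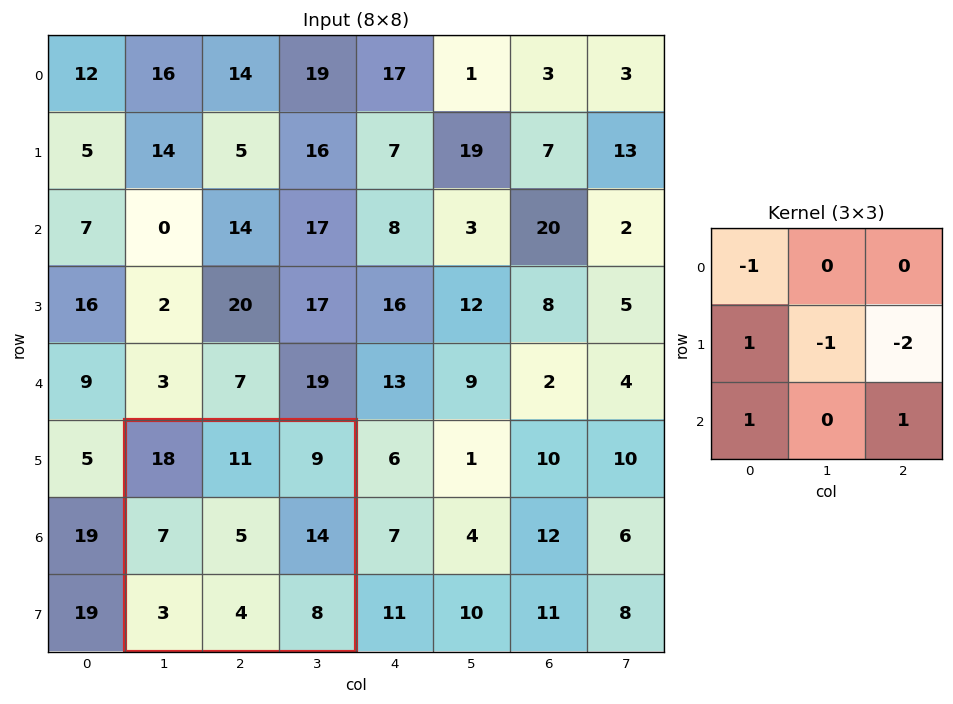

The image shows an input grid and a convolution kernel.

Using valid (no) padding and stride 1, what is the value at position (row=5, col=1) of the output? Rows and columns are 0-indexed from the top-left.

-33

The receptive field on the input at this output position is [18 11 9 / 7 5 14 / 3 4 8]. Elementwise product with the kernel and sum: 18·-1 + 7·1 + 5·-1 + 14·-2 + 3·1 + 8·1.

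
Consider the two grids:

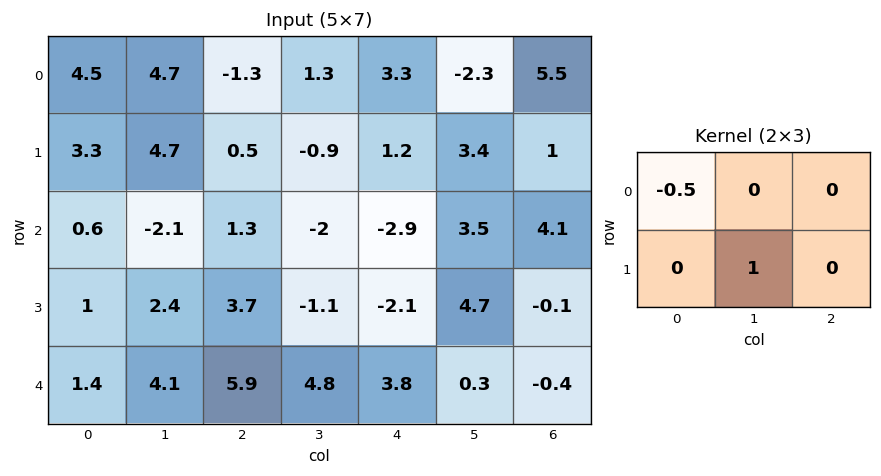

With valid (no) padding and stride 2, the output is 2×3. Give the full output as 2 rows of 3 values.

Output[0,0]: The receptive field on the input at this output position is [4.5 4.7 -1.3 / 3.3 4.7 0.5]. Elementwise product with the kernel and sum: 4.5·-0.5 + 4.7·1.

2.45 -0.25 1.75
2.1 -1.75 6.15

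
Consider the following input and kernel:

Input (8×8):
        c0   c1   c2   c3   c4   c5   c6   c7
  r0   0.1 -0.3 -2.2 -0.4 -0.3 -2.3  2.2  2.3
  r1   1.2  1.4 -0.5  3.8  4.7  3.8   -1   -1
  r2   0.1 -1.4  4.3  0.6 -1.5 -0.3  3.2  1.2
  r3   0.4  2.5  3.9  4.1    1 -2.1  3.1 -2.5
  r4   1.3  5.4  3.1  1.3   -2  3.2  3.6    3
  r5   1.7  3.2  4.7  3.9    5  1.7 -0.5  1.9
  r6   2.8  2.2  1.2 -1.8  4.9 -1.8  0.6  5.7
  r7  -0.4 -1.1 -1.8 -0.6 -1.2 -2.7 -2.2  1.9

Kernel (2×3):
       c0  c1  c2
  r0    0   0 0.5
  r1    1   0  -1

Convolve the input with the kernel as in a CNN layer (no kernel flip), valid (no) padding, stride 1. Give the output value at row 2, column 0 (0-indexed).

-1.35

The receptive field on the input at this output position is [0.1 -1.4 4.3 / 0.4 2.5 3.9]. Elementwise product with the kernel and sum: 4.3·0.5 + 0.4·1 + 3.9·-1.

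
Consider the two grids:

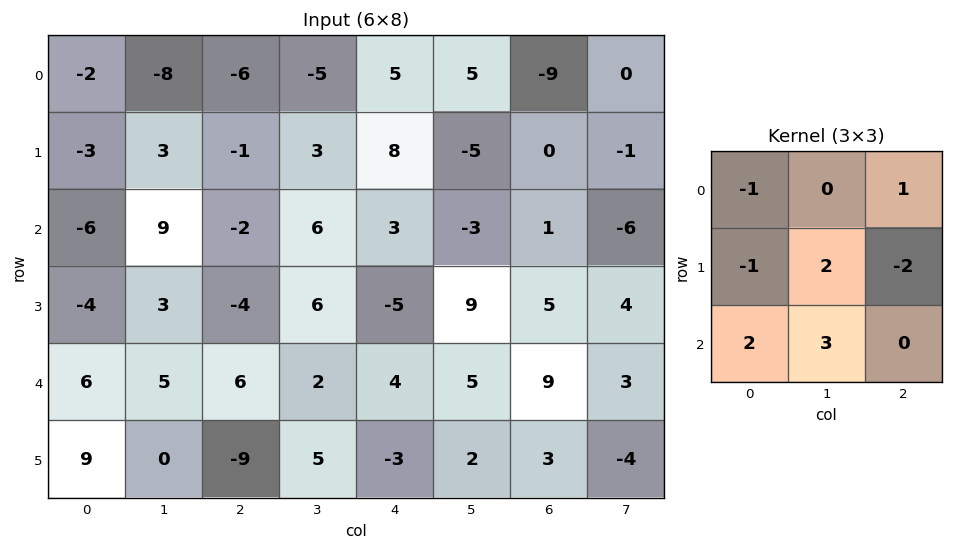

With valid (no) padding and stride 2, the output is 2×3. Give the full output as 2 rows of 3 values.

Output[0,0]: The receptive field on the input at this output position is [-2 -8 -6 / -3 3 -1 / -6 9 -2]. Elementwise product with the kernel and sum: -2·-1 + -6·1 + -3·-1 + 3·2 + -1·-2 + -6·2 + 9·3.

22 16 -35
49 49 34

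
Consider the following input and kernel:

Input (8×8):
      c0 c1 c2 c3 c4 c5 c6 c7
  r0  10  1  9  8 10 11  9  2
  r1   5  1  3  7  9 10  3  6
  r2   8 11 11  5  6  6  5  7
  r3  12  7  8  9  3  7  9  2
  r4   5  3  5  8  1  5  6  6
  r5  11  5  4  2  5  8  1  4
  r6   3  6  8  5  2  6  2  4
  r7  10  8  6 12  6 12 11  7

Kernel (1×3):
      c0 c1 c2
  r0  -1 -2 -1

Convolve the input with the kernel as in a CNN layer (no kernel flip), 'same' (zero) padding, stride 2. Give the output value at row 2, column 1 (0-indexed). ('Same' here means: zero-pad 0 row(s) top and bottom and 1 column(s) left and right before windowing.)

The receptive field on the zero-padded input at this output position is [3 5 8]. Elementwise product with the kernel and sum: 3·-1 + 5·-2 + 8·-1.

-21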